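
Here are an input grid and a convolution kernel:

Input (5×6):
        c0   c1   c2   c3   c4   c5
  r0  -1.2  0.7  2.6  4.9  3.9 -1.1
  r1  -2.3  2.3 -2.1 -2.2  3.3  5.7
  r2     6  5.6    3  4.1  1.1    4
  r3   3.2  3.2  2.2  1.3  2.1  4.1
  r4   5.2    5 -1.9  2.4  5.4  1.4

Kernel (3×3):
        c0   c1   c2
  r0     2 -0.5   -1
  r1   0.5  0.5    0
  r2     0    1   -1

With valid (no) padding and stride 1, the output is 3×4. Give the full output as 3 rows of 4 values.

Output[0,0]: The receptive field on the input at this output position is [-1.2 0.7 2.6 / -2.3 2.3 -2.1 / 6 5.6 3]. Elementwise product with the kernel and sum: -1.2·2 + 0.7·-0.5 + 2.6·-1 + -2.3·0.5 + 2.3·0.5 + 5.6·1 + 3·-1.
Output[0,1]: The receptive field on the input at this output position is [0.7 2.6 4.9 / 2.3 -2.1 -2.2 / 5.6 3 4.1]. Elementwise product with the kernel and sum: 0.7·2 + 2.6·-0.5 + 4.9·-1 + 2.3·0.5 + -2.1·0.5 + 3·1 + 4.1·-1.

-2.75 -5.8 -0.3 6.6
3.15 13.05 -3.65 -11.15
16.3 4 1.6 9.35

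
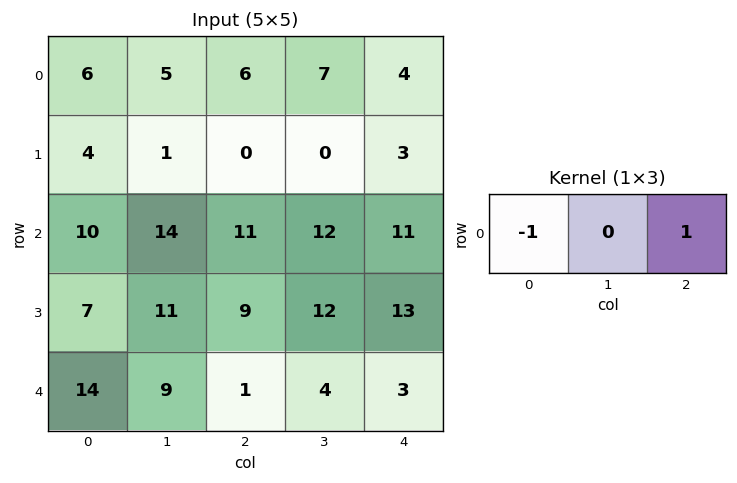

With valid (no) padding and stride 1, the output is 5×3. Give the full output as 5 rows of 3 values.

0 2 -2
-4 -1 3
1 -2 0
2 1 4
-13 -5 2

Output[0,0]: The receptive field on the input at this output position is [6 5 6]. Elementwise product with the kernel and sum: 6·-1 + 6·1.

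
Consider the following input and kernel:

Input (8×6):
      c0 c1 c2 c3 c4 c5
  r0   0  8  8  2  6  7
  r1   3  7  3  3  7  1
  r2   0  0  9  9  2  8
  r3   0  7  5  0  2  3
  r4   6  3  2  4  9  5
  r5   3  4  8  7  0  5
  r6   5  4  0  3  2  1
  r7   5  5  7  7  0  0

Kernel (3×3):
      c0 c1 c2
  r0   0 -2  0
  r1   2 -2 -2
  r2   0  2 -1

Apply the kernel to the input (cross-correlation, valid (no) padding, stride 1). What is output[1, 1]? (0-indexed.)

-32

The receptive field on the input at this output position is [7 3 3 / 0 9 9 / 7 5 0]. Elementwise product with the kernel and sum: 3·-2 + 0·2 + 9·-2 + 9·-2 + 5·2 + 0·-1.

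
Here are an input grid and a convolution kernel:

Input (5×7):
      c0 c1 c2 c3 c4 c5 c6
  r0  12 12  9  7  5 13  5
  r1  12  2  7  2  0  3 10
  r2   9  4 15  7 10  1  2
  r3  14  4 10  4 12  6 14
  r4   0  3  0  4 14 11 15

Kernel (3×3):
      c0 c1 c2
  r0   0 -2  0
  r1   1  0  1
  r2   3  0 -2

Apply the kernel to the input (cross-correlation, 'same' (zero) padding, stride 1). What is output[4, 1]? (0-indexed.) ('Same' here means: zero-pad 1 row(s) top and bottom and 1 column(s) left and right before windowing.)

-8

The receptive field on the zero-padded input at this output position is [14 4 10 / 0 3 0 / 0 0 0]. Elementwise product with the kernel and sum: 4·-2 + 0·1 + 0·1 + 0·3 + 0·-2.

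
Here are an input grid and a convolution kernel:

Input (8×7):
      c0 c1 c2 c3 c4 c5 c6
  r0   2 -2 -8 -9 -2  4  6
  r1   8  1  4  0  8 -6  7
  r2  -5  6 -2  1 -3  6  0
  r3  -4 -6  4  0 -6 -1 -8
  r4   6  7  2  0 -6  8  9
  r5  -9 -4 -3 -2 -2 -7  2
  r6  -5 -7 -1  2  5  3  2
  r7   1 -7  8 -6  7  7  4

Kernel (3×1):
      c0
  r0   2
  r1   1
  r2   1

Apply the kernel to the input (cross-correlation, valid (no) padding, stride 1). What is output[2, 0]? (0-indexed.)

-8

The receptive field on the input at this output position is [-5 / -4 / 6]. Elementwise product with the kernel and sum: -5·2 + -4·1 + 6·1.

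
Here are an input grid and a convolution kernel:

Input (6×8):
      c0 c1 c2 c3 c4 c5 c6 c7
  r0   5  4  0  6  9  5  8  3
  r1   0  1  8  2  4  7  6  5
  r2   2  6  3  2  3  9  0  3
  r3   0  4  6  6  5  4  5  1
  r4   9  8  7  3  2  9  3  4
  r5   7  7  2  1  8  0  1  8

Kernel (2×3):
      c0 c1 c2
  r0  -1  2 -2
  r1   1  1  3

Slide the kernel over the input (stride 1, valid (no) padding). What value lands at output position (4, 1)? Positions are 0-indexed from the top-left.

The receptive field on the input at this output position is [8 7 3 / 7 2 1]. Elementwise product with the kernel and sum: 8·-1 + 7·2 + 3·-2 + 7·1 + 2·1 + 1·3.

12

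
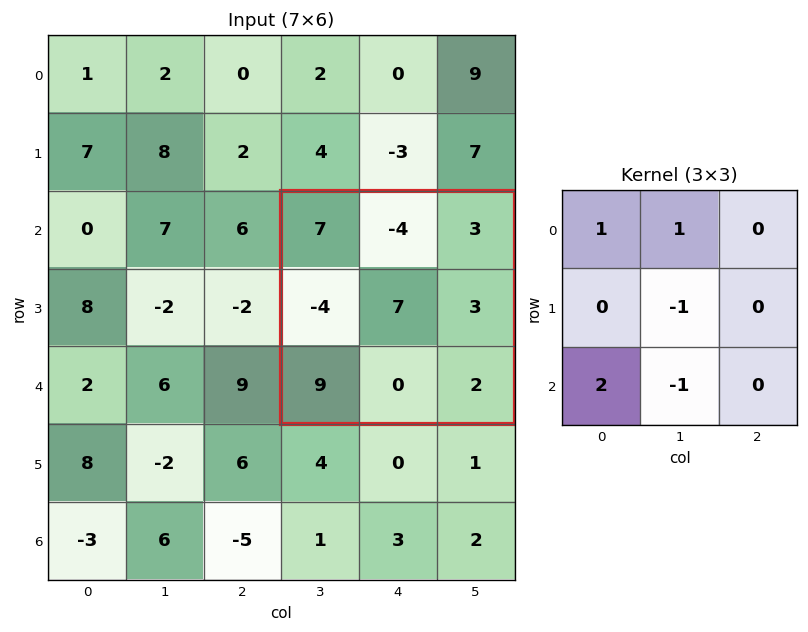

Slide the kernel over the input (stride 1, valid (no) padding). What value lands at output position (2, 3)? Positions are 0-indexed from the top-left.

The receptive field on the input at this output position is [7 -4 3 / -4 7 3 / 9 0 2]. Elementwise product with the kernel and sum: 7·1 + -4·1 + 7·-1 + 9·2 + 0·-1.

14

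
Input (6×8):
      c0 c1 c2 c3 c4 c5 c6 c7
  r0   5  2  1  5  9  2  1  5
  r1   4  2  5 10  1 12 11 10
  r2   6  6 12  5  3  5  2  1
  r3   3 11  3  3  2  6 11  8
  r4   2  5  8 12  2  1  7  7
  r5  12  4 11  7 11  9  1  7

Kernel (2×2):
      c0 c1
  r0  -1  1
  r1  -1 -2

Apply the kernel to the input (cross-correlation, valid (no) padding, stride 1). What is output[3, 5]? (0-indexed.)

The receptive field on the input at this output position is [6 11 / 1 7]. Elementwise product with the kernel and sum: 6·-1 + 11·1 + 1·-1 + 7·-2.

-10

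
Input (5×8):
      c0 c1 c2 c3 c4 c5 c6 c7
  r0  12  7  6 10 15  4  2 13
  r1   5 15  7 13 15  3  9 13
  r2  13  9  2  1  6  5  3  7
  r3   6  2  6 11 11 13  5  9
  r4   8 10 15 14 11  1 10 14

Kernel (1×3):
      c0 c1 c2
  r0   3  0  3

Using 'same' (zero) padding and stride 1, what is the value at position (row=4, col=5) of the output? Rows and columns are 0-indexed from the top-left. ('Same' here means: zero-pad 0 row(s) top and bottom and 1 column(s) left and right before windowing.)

63

The receptive field on the zero-padded input at this output position is [11 1 10]. Elementwise product with the kernel and sum: 11·3 + 10·3.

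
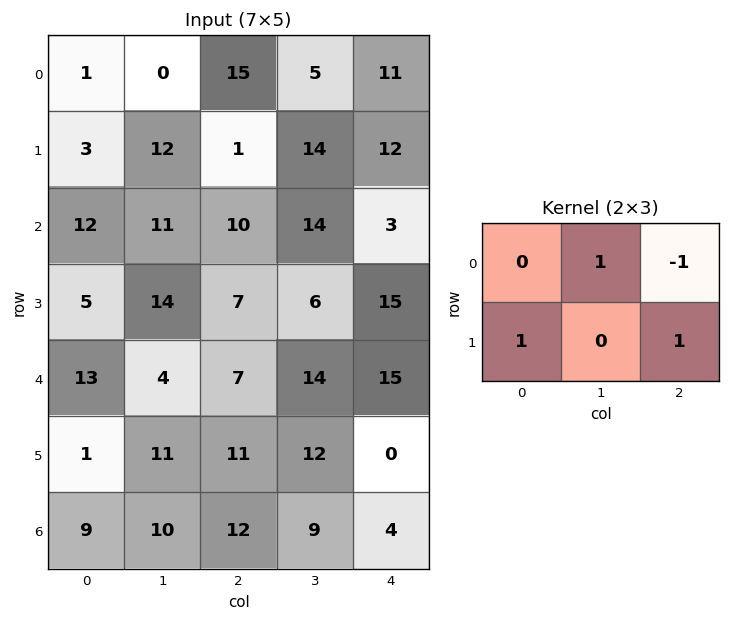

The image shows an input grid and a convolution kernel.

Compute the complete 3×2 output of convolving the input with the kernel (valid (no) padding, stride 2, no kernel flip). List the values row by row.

-11 7
13 33
9 10

Output[0,0]: The receptive field on the input at this output position is [1 0 15 / 3 12 1]. Elementwise product with the kernel and sum: 0·1 + 15·-1 + 3·1 + 1·1.
Output[0,1]: The receptive field on the input at this output position is [15 5 11 / 1 14 12]. Elementwise product with the kernel and sum: 5·1 + 11·-1 + 1·1 + 12·1.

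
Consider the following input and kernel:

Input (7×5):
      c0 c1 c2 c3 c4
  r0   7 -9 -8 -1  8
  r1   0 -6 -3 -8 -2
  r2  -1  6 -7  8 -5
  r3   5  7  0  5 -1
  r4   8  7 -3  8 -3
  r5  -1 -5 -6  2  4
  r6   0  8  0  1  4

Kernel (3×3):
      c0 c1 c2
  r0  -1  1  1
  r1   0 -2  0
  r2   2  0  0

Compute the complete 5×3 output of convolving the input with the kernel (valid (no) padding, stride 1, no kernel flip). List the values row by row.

Output[0,0]: The receptive field on the input at this output position is [7 -9 -8 / 0 -6 -3 / -1 6 -7]. Elementwise product with the kernel and sum: 7·-1 + -9·1 + -8·1 + -6·-2 + -1·2.
Output[0,1]: The receptive field on the input at this output position is [-9 -8 -1 / -6 -3 -8 / 6 -7 8]. Elementwise product with the kernel and sum: -9·-1 + -8·1 + -1·1 + -3·-2 + 6·2.

-14 18 17
-11 23 -23
2 9 -6
-14 -6 -24
6 26 4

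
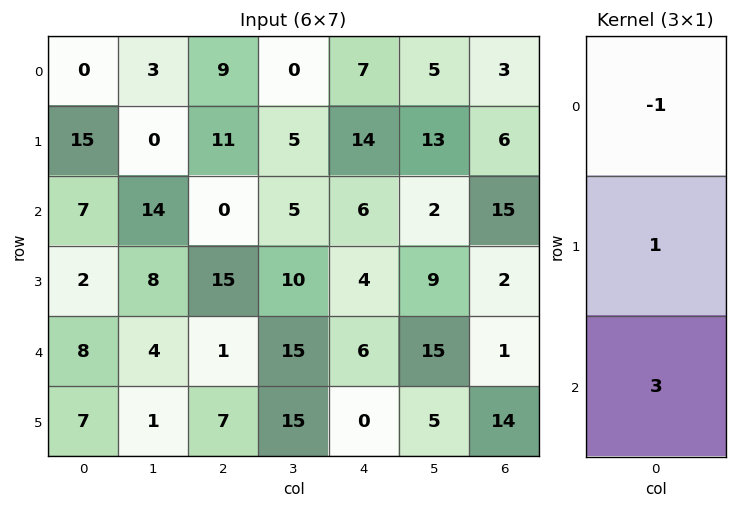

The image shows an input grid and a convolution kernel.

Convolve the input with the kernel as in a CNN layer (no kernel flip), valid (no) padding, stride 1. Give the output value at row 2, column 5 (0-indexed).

The receptive field on the input at this output position is [2 / 9 / 15]. Elementwise product with the kernel and sum: 2·-1 + 9·1 + 15·3.

52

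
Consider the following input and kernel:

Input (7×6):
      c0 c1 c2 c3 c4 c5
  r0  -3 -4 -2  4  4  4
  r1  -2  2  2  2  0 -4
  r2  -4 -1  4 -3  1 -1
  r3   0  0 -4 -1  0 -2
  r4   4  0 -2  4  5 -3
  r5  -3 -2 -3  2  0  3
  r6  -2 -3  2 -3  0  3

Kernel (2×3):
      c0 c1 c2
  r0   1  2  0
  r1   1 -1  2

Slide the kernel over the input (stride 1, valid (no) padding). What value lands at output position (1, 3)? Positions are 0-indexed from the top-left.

The receptive field on the input at this output position is [2 0 -4 / -3 1 -1]. Elementwise product with the kernel and sum: 2·1 + 0·2 + -3·1 + 1·-1 + -1·2.

-4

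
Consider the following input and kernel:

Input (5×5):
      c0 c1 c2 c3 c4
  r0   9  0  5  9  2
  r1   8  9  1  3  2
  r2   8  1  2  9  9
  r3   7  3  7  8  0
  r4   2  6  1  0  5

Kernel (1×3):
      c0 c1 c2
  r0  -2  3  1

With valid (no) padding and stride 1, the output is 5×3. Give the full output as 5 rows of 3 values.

Output[0,0]: The receptive field on the input at this output position is [9 0 5]. Elementwise product with the kernel and sum: 9·-2 + 0·3 + 5·1.
Output[0,1]: The receptive field on the input at this output position is [0 5 9]. Elementwise product with the kernel and sum: 0·-2 + 5·3 + 9·1.

-13 24 19
12 -12 9
-11 13 32
2 23 10
15 -9 3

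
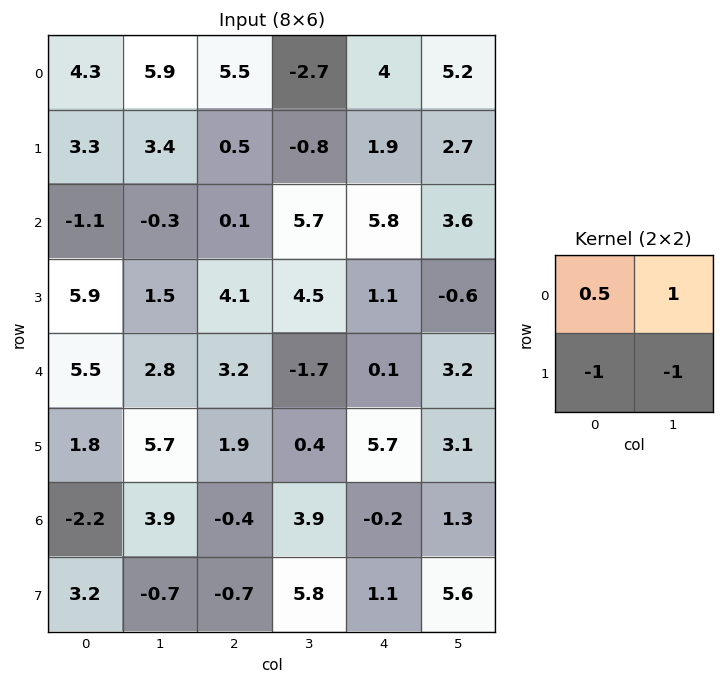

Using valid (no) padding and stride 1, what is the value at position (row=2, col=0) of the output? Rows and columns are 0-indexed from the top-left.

-8.25

The receptive field on the input at this output position is [-1.1 -0.3 / 5.9 1.5]. Elementwise product with the kernel and sum: -1.1·0.5 + -0.3·1 + 5.9·-1 + 1.5·-1.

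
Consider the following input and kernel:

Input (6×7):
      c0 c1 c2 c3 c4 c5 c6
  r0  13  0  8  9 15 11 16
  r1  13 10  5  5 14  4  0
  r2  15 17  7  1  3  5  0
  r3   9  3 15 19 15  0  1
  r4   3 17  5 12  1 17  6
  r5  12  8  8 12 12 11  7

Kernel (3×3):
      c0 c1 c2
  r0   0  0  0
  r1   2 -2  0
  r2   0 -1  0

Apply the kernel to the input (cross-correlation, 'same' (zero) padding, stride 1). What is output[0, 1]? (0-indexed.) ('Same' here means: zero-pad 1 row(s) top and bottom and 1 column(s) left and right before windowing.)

The receptive field on the zero-padded input at this output position is [0 0 0 / 13 0 8 / 13 10 5]. Elementwise product with the kernel and sum: 13·2 + 0·-2 + 10·-1.

16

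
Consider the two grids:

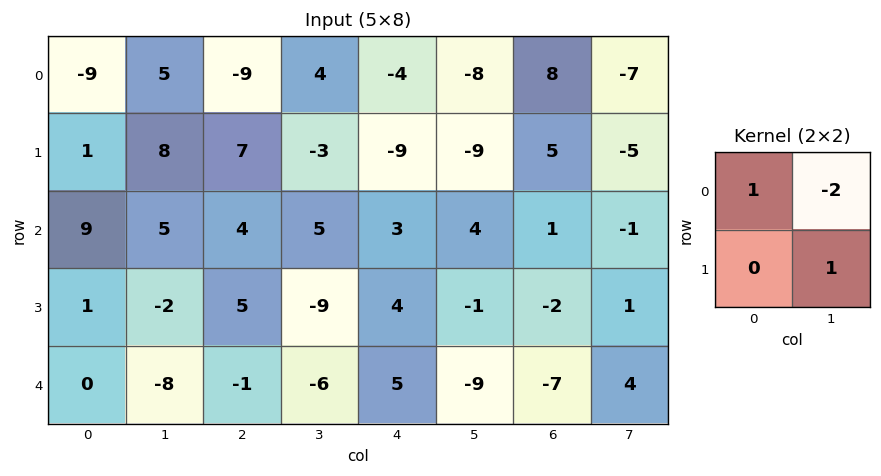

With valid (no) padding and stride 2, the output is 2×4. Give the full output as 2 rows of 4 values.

Output[0,0]: The receptive field on the input at this output position is [-9 5 / 1 8]. Elementwise product with the kernel and sum: -9·1 + 5·-2 + 8·1.

-11 -20 3 17
-3 -15 -6 4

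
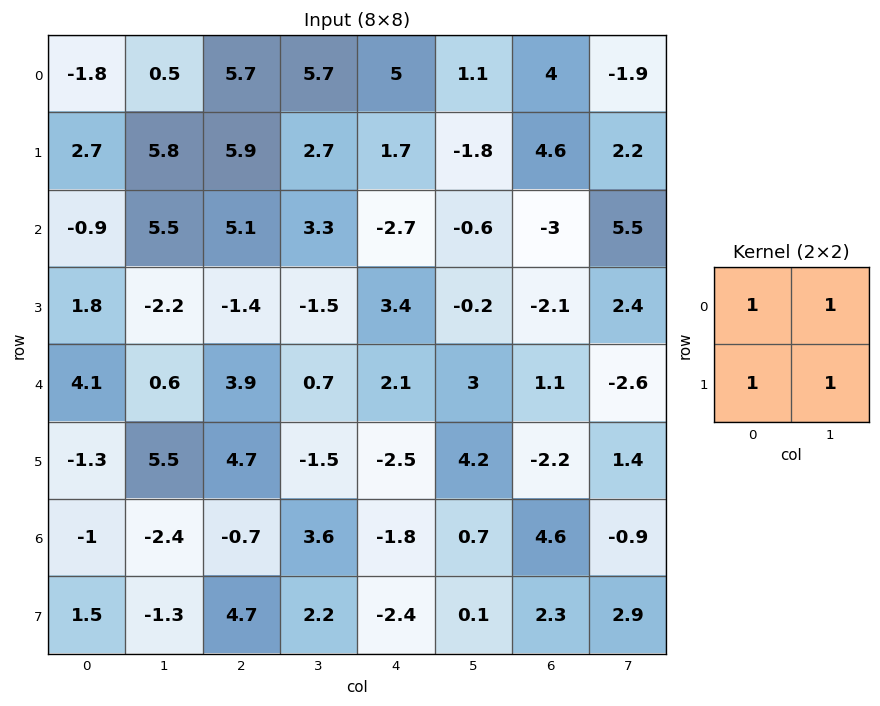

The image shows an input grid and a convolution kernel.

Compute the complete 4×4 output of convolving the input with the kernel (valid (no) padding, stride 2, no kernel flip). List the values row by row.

Output[0,0]: The receptive field on the input at this output position is [-1.8 0.5 / 2.7 5.8]. Elementwise product with the kernel and sum: -1.8·1 + 0.5·1 + 2.7·1 + 5.8·1.

7.2 20 6 8.9
4.2 5.5 -0.1 2.8
8.9 7.8 6.8 -2.3
-3.2 9.8 -3.4 8.9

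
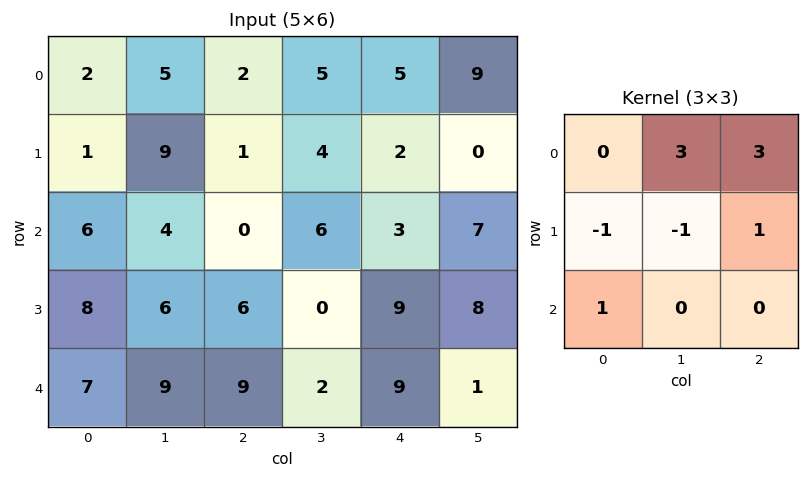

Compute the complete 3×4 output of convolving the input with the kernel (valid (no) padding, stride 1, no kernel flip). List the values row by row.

Output[0,0]: The receptive field on the input at this output position is [2 5 2 / 1 9 1 / 6 4 0]. Elementwise product with the kernel and sum: 5·3 + 2·3 + 1·-1 + 9·-1 + 1·1 + 6·1.

18 19 27 42
28 23 21 4
11 15 39 31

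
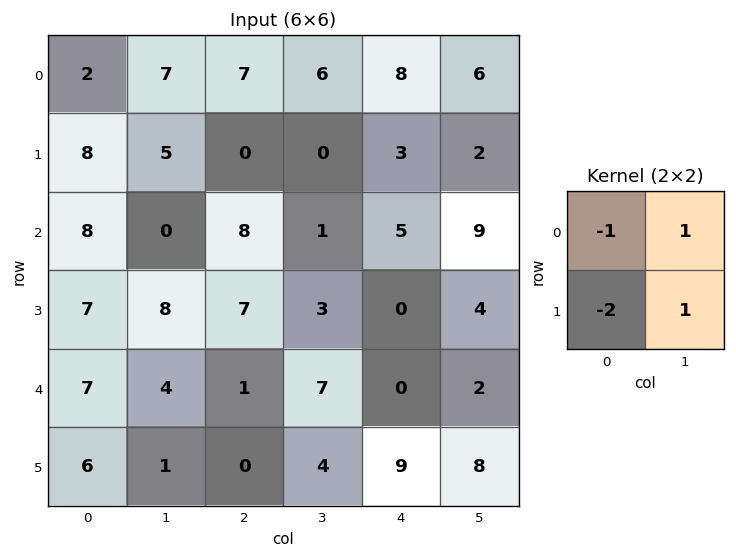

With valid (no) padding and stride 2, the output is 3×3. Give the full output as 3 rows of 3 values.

Output[0,0]: The receptive field on the input at this output position is [2 7 / 8 5]. Elementwise product with the kernel and sum: 2·-1 + 7·1 + 8·-2 + 5·1.
Output[0,1]: The receptive field on the input at this output position is [7 6 / 0 0]. Elementwise product with the kernel and sum: 7·-1 + 6·1 + 0·-2 + 0·1.

-6 -1 -6
-14 -18 8
-14 10 -8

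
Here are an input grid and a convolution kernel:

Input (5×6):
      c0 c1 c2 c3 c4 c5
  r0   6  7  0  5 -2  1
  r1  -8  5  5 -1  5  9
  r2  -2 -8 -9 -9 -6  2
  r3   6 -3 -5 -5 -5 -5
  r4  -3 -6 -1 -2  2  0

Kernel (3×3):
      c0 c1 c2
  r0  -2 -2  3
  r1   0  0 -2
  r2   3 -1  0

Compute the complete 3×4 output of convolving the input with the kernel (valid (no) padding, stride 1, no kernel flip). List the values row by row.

Output[0,0]: The receptive field on the input at this output position is [6 7 0 / -8 5 5 / -2 -8 -9]. Elementwise product with the kernel and sum: 6·-2 + 7·-2 + 0·3 + 5·-2 + -2·3 + -8·-1.
Output[0,1]: The receptive field on the input at this output position is [7 0 5 / 5 5 -1 / -8 -9 -9]. Elementwise product with the kernel and sum: 7·-2 + 0·-2 + 5·3 + -1·-2 + -8·3 + -9·-1.

-34 -12 -44 -42
60 -9 9 5
0 0 27 38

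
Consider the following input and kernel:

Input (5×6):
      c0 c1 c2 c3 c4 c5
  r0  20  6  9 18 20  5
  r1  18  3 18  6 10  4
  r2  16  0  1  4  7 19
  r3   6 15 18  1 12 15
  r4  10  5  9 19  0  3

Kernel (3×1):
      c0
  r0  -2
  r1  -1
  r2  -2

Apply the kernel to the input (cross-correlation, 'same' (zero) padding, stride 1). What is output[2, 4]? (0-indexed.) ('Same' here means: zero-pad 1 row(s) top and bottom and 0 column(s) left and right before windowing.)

The receptive field on the zero-padded input at this output position is [10 / 7 / 12]. Elementwise product with the kernel and sum: 10·-2 + 7·-1 + 12·-2.

-51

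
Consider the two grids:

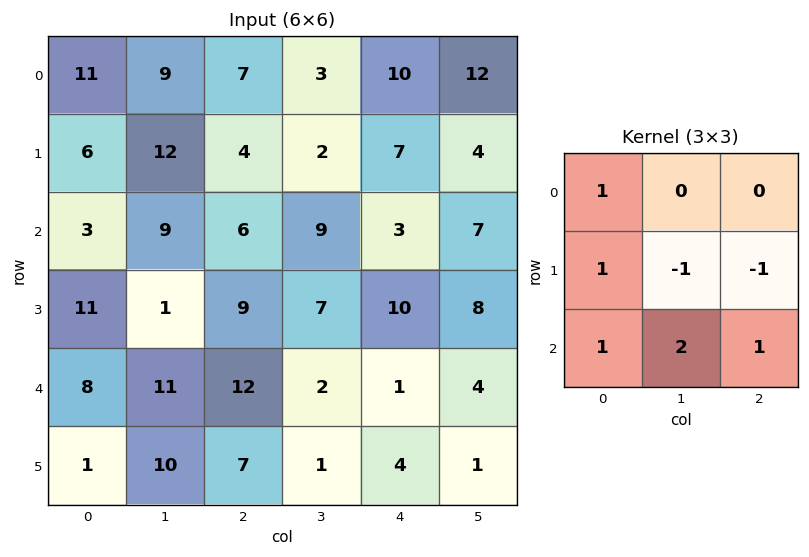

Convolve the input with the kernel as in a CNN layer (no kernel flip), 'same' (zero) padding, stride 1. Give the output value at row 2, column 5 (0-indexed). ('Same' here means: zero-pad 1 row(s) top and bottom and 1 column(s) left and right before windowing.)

The receptive field on the zero-padded input at this output position is [7 4 0 / 3 7 0 / 10 8 0]. Elementwise product with the kernel and sum: 7·1 + 3·1 + 7·-1 + 0·-1 + 10·1 + 8·2 + 0·1.

29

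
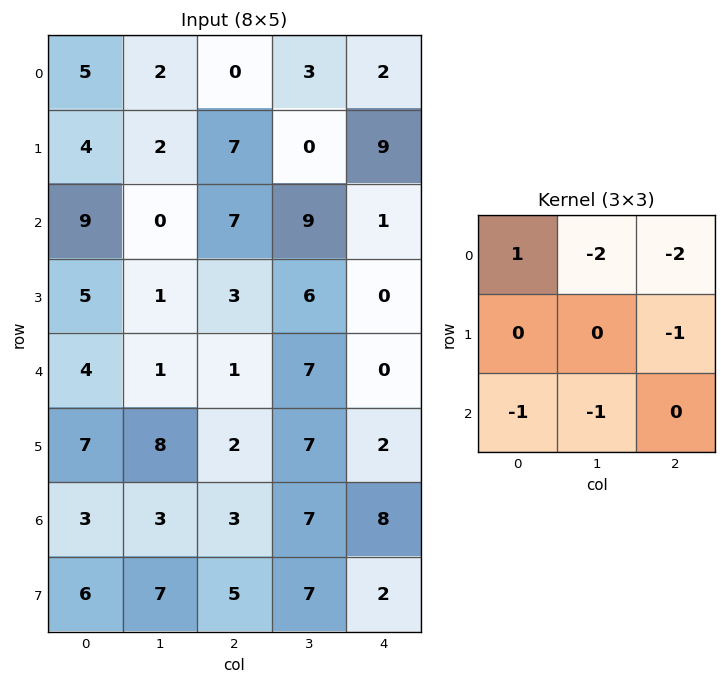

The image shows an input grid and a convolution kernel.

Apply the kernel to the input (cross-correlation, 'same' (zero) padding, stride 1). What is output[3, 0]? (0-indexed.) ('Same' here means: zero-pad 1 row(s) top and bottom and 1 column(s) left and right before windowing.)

The receptive field on the zero-padded input at this output position is [0 9 0 / 0 5 1 / 0 4 1]. Elementwise product with the kernel and sum: 0·1 + 9·-2 + 0·-2 + 1·-1 + 0·-1 + 4·-1.

-23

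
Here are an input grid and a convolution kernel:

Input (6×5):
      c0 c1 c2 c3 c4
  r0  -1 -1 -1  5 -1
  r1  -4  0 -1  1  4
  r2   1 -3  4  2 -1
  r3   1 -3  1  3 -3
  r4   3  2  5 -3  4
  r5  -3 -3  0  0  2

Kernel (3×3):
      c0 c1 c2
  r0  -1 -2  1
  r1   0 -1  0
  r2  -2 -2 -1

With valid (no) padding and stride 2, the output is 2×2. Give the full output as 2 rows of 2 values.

2 -22
-3 -20

Output[0,0]: The receptive field on the input at this output position is [-1 -1 -1 / -4 0 -1 / 1 -3 4]. Elementwise product with the kernel and sum: -1·-1 + -1·-2 + -1·1 + 0·-1 + 1·-2 + -3·-2 + 4·-1.
Output[0,1]: The receptive field on the input at this output position is [-1 5 -1 / -1 1 4 / 4 2 -1]. Elementwise product with the kernel and sum: -1·-1 + 5·-2 + -1·1 + 1·-1 + 4·-2 + 2·-2 + -1·-1.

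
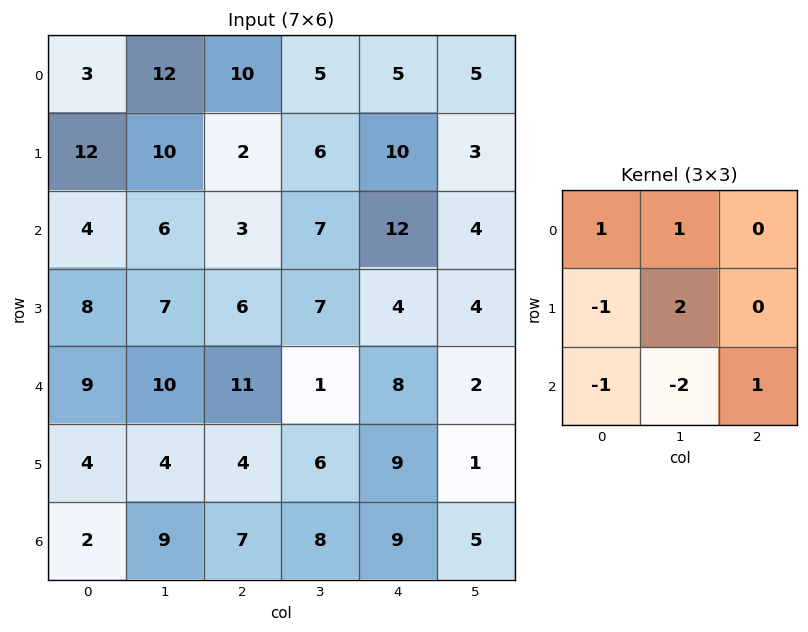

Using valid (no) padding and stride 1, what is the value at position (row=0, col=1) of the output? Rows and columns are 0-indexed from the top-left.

11

The receptive field on the input at this output position is [12 10 5 / 10 2 6 / 6 3 7]. Elementwise product with the kernel and sum: 12·1 + 10·1 + 10·-1 + 2·2 + 6·-1 + 3·-2 + 7·1.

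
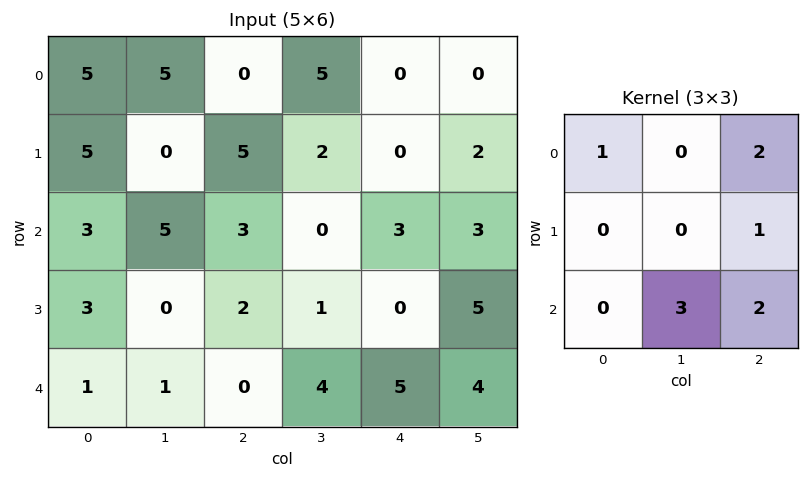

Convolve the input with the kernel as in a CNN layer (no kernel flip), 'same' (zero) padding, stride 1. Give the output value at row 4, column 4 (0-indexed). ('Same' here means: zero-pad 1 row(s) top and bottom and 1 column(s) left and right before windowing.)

15

The receptive field on the zero-padded input at this output position is [1 0 5 / 4 5 4 / 0 0 0]. Elementwise product with the kernel and sum: 1·1 + 5·2 + 4·1 + 0·3 + 0·2.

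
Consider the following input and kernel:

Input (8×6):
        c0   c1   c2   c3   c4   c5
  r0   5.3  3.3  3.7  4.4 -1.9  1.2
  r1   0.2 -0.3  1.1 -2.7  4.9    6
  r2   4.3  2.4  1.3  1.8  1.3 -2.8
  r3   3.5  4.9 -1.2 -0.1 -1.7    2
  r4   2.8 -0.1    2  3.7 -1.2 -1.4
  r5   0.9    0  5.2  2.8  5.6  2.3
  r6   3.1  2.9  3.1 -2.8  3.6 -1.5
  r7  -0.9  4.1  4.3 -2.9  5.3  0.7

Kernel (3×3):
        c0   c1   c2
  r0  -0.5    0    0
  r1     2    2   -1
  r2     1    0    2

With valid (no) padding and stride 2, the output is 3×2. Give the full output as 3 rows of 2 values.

2.95 -6.05
22.65 -1.95
4.5 19.7

Output[0,0]: The receptive field on the input at this output position is [5.3 3.3 3.7 / 0.2 -0.3 1.1 / 4.3 2.4 1.3]. Elementwise product with the kernel and sum: 5.3·-0.5 + 0.2·2 + -0.3·2 + 1.1·-1 + 4.3·1 + 1.3·2.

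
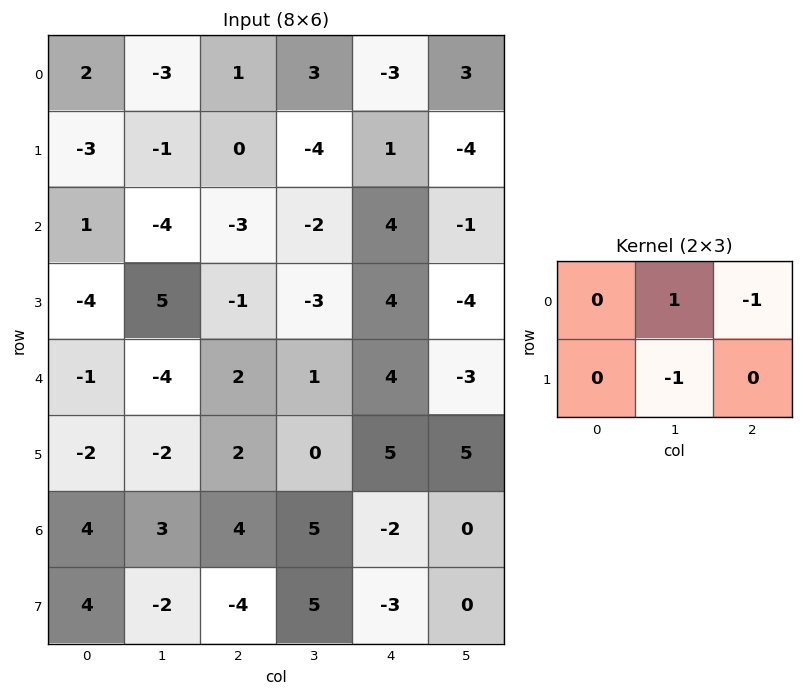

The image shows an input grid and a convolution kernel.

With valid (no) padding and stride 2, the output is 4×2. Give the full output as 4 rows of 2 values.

-3 10
-6 -3
-4 -3
1 2

Output[0,0]: The receptive field on the input at this output position is [2 -3 1 / -3 -1 0]. Elementwise product with the kernel and sum: -3·1 + 1·-1 + -1·-1.
Output[0,1]: The receptive field on the input at this output position is [1 3 -3 / 0 -4 1]. Elementwise product with the kernel and sum: 3·1 + -3·-1 + -4·-1.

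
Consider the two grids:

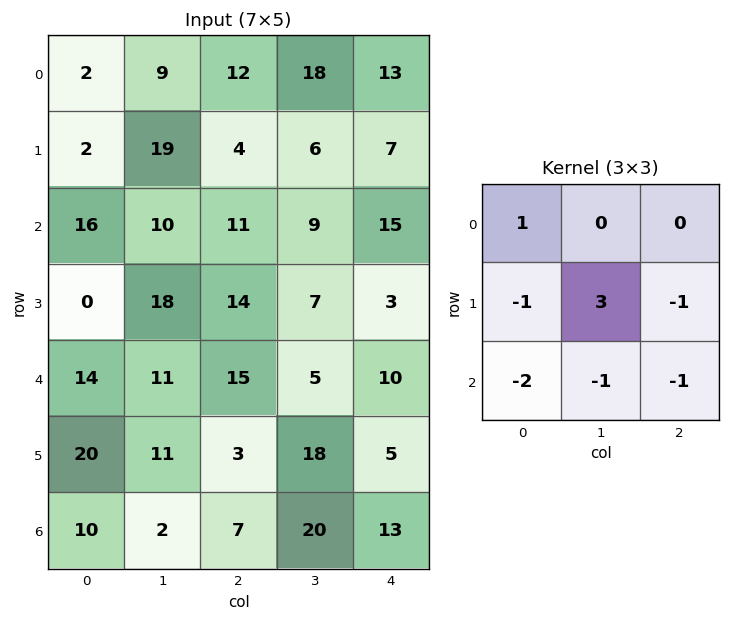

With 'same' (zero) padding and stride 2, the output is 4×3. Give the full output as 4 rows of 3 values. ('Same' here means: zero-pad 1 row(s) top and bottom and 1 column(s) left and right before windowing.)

-24 -39 2
20 -24 25
0 4 -9
28 10 37

Output[0,0]: The receptive field on the zero-padded input at this output position is [0 0 0 / 0 2 9 / 0 2 19]. Elementwise product with the kernel and sum: 0·1 + 0·-1 + 2·3 + 9·-1 + 0·-2 + 2·-1 + 19·-1.
Output[0,1]: The receptive field on the zero-padded input at this output position is [0 0 0 / 9 12 18 / 19 4 6]. Elementwise product with the kernel and sum: 0·1 + 9·-1 + 12·3 + 18·-1 + 19·-2 + 4·-1 + 6·-1.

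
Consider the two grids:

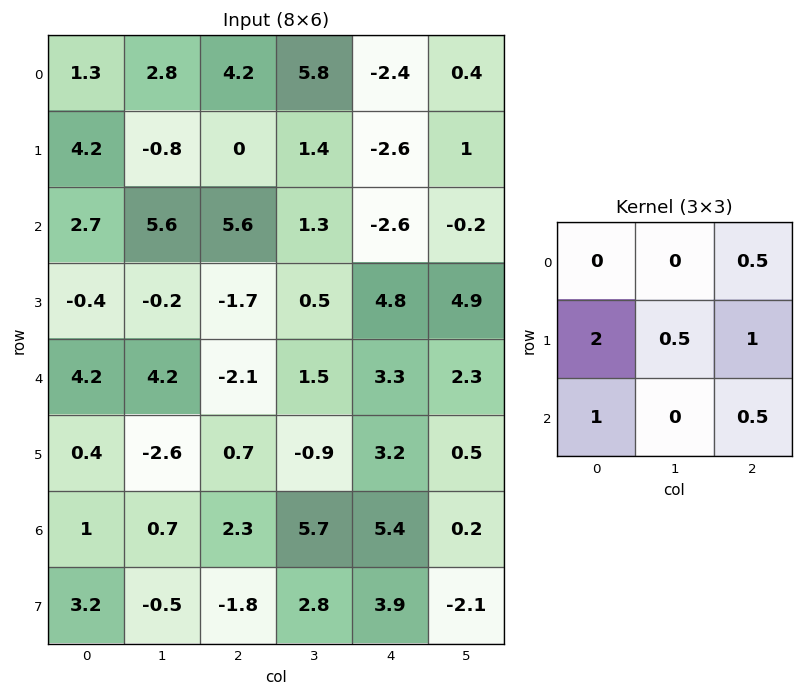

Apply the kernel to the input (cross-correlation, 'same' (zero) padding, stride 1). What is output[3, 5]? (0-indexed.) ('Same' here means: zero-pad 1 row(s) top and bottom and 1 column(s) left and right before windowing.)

15.35

The receptive field on the zero-padded input at this output position is [-2.6 -0.2 0 / 4.8 4.9 0 / 3.3 2.3 0]. Elementwise product with the kernel and sum: 0·0.5 + 4.8·2 + 4.9·0.5 + 0·1 + 3.3·1 + 0·0.5.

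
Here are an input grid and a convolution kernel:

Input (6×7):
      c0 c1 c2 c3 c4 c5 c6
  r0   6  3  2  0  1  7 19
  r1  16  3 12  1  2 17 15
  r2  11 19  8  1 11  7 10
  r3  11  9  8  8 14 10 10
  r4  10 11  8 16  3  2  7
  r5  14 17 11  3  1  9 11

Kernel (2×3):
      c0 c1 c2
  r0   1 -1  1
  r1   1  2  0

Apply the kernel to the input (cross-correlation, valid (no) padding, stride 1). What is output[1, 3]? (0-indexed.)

39

The receptive field on the input at this output position is [1 2 17 / 1 11 7]. Elementwise product with the kernel and sum: 1·1 + 2·-1 + 17·1 + 1·1 + 11·2.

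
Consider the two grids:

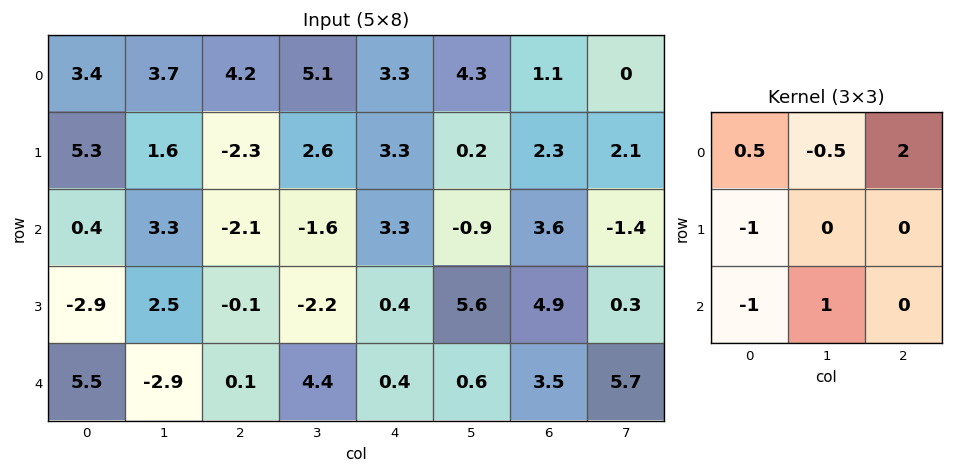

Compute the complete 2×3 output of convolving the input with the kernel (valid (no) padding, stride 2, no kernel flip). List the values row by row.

5.85 8.95 -5.8
-11.15 10.75 9.1

Output[0,0]: The receptive field on the input at this output position is [3.4 3.7 4.2 / 5.3 1.6 -2.3 / 0.4 3.3 -2.1]. Elementwise product with the kernel and sum: 3.4·0.5 + 3.7·-0.5 + 4.2·2 + 5.3·-1 + 0.4·-1 + 3.3·1.
Output[0,1]: The receptive field on the input at this output position is [4.2 5.1 3.3 / -2.3 2.6 3.3 / -2.1 -1.6 3.3]. Elementwise product with the kernel and sum: 4.2·0.5 + 5.1·-0.5 + 3.3·2 + -2.3·-1 + -2.1·-1 + -1.6·1.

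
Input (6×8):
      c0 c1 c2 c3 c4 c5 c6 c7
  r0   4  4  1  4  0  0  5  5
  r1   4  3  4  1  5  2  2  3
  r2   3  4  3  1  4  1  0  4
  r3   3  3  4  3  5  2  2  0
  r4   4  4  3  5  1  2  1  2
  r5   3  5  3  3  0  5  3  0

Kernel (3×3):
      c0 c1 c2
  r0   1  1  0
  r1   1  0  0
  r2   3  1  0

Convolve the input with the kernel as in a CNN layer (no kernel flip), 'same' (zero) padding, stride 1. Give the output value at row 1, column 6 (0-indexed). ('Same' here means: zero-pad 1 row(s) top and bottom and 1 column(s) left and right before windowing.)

The receptive field on the zero-padded input at this output position is [0 5 5 / 2 2 3 / 1 0 4]. Elementwise product with the kernel and sum: 0·1 + 5·1 + 2·1 + 1·3 + 0·1.

10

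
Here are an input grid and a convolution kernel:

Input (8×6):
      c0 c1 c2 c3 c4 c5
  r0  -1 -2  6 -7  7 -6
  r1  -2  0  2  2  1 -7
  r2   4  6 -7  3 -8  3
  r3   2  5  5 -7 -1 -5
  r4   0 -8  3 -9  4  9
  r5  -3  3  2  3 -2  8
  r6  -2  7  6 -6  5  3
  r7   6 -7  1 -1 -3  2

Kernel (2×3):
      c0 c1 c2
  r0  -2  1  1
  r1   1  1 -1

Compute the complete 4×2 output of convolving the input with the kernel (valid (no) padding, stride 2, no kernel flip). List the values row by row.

Output[0,0]: The receptive field on the input at this output position is [-1 -2 6 / -2 0 2]. Elementwise product with the kernel and sum: -1·-2 + -2·1 + 6·1 + -2·1 + 0·1 + 2·-1.

2 -9
-7 8
-7 -4
15 -10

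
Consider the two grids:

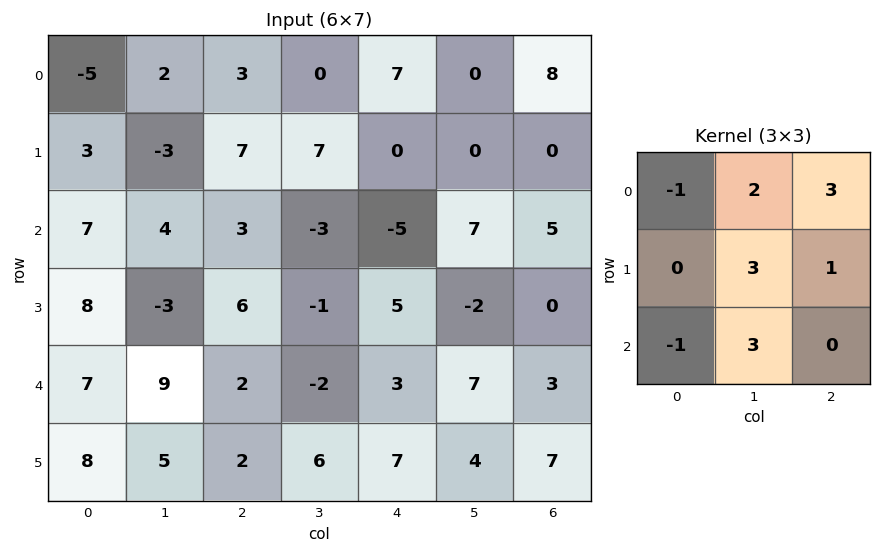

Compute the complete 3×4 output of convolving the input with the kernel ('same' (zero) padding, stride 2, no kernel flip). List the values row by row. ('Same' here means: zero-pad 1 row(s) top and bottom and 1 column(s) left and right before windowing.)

Output[0,0]: The receptive field on the zero-padded input at this output position is [0 0 0 / 0 -5 2 / 0 3 -3]. Elementwise product with the kernel and sum: 0·-1 + 0·2 + 0·3 + -5·3 + 2·1 + 0·-1 + 3·3.
Output[0,1]: The receptive field on the zero-padded input at this output position is [0 0 0 / 2 3 0 / -3 7 7]. Elementwise product with the kernel and sum: 0·-1 + 0·2 + 0·3 + 3·3 + 0·1 + -3·-1 + 7·3.

-4 33 14 24
46 65 1 17
61 17 36 28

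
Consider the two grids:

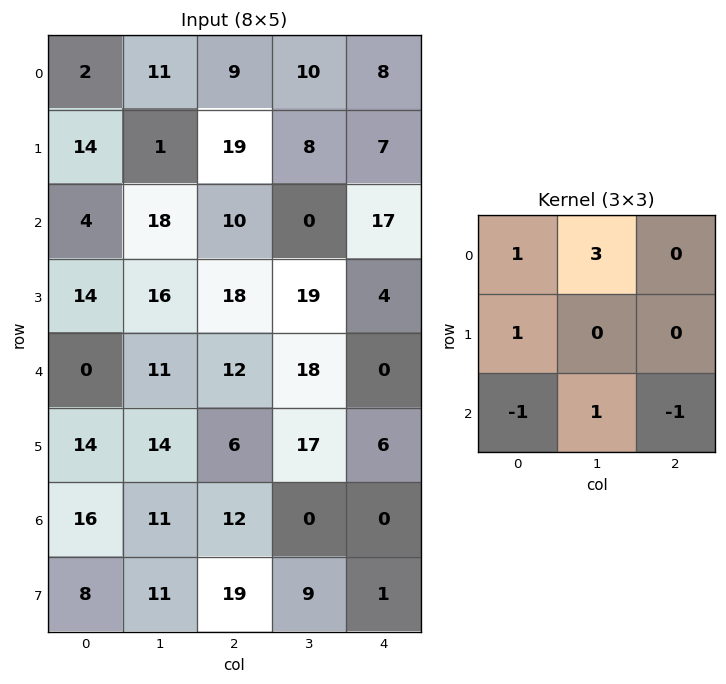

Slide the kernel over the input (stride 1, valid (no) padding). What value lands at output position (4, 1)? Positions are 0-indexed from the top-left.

62

The receptive field on the input at this output position is [11 12 18 / 14 6 17 / 11 12 0]. Elementwise product with the kernel and sum: 11·1 + 12·3 + 14·1 + 11·-1 + 12·1 + 0·-1.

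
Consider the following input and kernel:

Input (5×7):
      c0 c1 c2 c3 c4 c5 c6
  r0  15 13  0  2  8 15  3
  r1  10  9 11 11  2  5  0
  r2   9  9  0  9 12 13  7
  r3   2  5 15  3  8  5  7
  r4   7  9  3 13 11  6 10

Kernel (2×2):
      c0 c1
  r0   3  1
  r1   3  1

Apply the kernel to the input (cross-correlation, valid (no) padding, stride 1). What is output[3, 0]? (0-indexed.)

41

The receptive field on the input at this output position is [2 5 / 7 9]. Elementwise product with the kernel and sum: 2·3 + 5·1 + 7·3 + 9·1.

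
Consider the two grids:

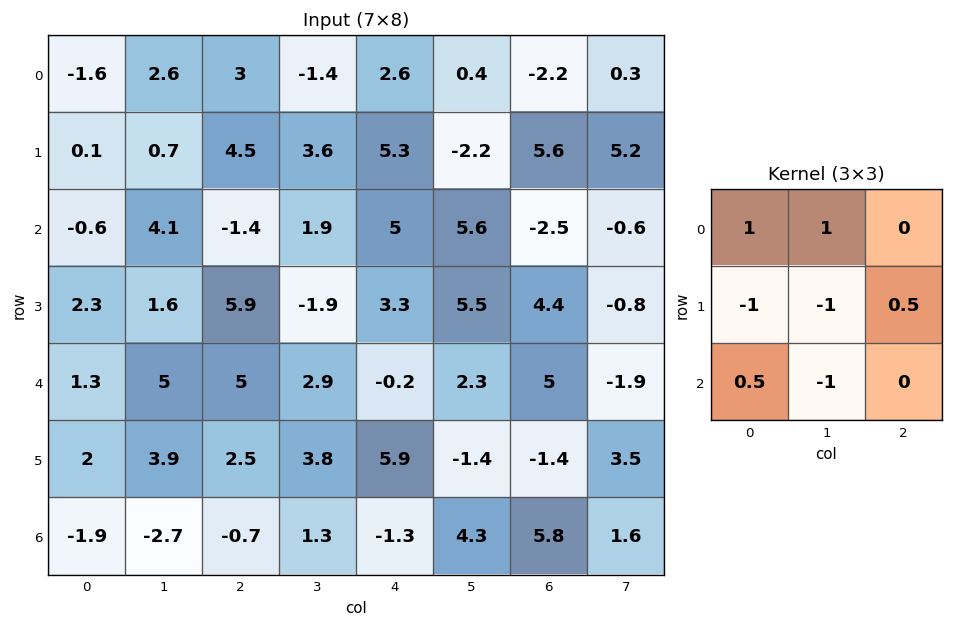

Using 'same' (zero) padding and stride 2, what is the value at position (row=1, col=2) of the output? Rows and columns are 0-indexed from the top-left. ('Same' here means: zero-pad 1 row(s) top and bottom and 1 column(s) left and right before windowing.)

0.55

The receptive field on the zero-padded input at this output position is [3.6 5.3 -2.2 / 1.9 5 5.6 / -1.9 3.3 5.5]. Elementwise product with the kernel and sum: 3.6·1 + 5.3·1 + 1.9·-1 + 5·-1 + 5.6·0.5 + -1.9·0.5 + 3.3·-1.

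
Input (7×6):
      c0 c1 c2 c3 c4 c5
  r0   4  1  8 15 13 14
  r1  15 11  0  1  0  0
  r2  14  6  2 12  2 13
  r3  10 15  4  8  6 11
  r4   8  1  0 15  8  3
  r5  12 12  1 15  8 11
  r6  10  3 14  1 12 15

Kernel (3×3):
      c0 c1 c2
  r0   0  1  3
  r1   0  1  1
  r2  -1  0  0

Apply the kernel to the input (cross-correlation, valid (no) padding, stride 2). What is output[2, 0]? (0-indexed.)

4

The receptive field on the input at this output position is [8 1 0 / 12 12 1 / 10 3 14]. Elementwise product with the kernel and sum: 1·1 + 0·3 + 12·1 + 1·1 + 10·-1.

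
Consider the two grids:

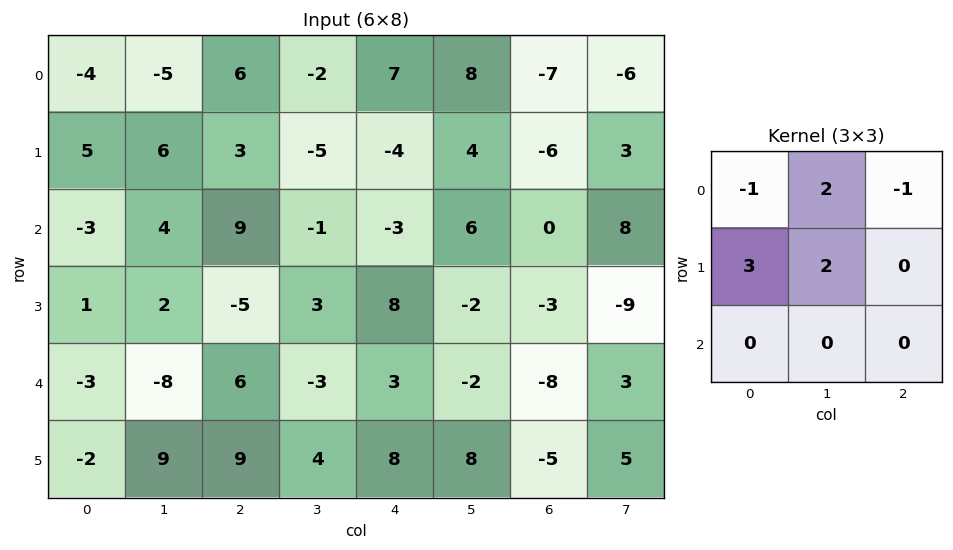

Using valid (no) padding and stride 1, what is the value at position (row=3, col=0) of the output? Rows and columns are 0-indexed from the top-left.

The receptive field on the input at this output position is [1 2 -5 / -3 -8 6 / -2 9 9]. Elementwise product with the kernel and sum: 1·-1 + 2·2 + -5·-1 + -3·3 + -8·2.

-17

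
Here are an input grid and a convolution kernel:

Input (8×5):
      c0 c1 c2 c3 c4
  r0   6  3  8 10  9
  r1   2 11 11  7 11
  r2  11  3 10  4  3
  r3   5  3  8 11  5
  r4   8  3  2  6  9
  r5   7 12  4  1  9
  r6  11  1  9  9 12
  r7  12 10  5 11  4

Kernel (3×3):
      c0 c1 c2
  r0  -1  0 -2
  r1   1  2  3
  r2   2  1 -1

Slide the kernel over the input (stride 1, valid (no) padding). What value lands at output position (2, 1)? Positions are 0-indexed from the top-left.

43

The receptive field on the input at this output position is [3 10 4 / 3 8 11 / 3 2 6]. Elementwise product with the kernel and sum: 3·-1 + 4·-2 + 3·1 + 8·2 + 11·3 + 3·2 + 2·1 + 6·-1.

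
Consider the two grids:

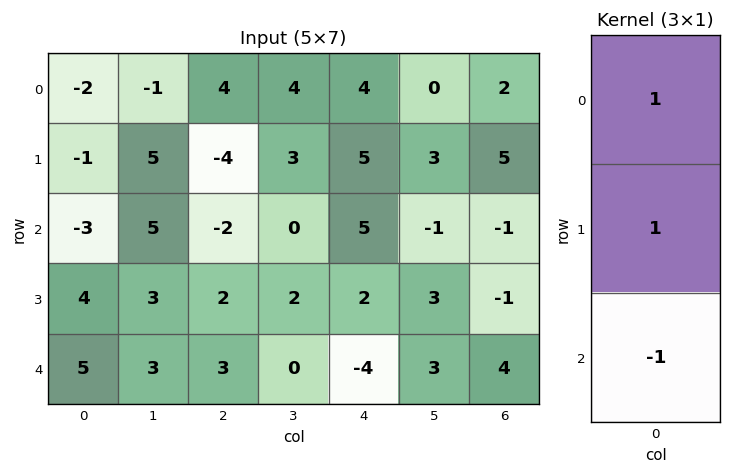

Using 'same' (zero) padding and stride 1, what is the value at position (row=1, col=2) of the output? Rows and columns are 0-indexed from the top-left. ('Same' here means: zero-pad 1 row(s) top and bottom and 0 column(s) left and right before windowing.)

The receptive field on the zero-padded input at this output position is [4 / -4 / -2]. Elementwise product with the kernel and sum: 4·1 + -4·1 + -2·-1.

2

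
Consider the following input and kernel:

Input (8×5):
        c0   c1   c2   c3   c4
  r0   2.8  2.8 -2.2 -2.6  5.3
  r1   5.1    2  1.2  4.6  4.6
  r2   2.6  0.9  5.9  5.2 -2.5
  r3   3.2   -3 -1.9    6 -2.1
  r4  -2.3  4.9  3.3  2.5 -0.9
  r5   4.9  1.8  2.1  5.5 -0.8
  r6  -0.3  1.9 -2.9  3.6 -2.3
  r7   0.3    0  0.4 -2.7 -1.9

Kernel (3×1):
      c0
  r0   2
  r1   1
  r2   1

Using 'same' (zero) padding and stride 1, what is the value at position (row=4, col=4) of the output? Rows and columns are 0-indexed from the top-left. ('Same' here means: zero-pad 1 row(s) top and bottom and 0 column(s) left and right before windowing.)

The receptive field on the zero-padded input at this output position is [-2.1 / -0.9 / -0.8]. Elementwise product with the kernel and sum: -2.1·2 + -0.9·1 + -0.8·1.

-5.9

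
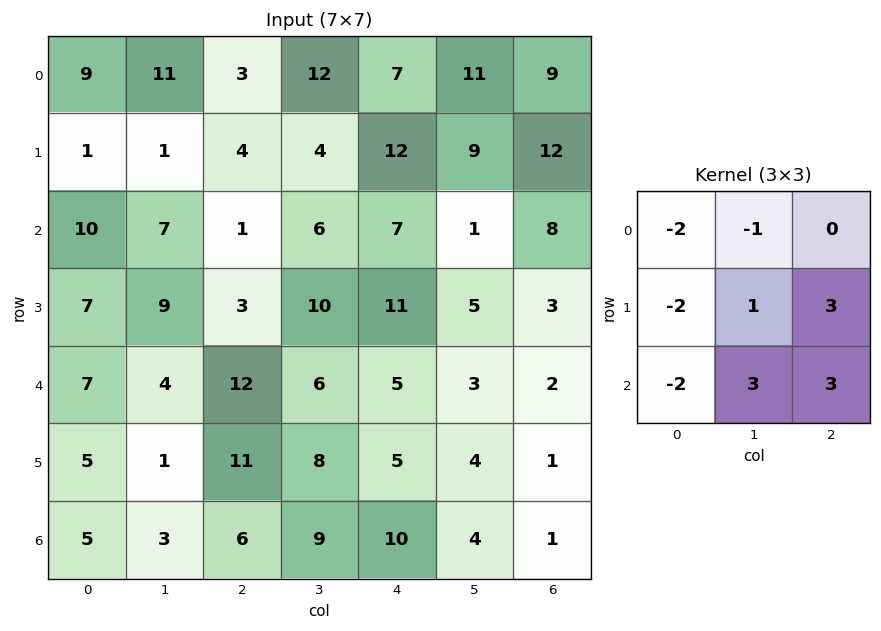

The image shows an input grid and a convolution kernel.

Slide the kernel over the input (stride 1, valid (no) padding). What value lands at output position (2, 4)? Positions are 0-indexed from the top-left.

-18

The receptive field on the input at this output position is [7 1 8 / 11 5 3 / 5 3 2]. Elementwise product with the kernel and sum: 7·-2 + 1·-1 + 11·-2 + 5·1 + 3·3 + 5·-2 + 3·3 + 2·3.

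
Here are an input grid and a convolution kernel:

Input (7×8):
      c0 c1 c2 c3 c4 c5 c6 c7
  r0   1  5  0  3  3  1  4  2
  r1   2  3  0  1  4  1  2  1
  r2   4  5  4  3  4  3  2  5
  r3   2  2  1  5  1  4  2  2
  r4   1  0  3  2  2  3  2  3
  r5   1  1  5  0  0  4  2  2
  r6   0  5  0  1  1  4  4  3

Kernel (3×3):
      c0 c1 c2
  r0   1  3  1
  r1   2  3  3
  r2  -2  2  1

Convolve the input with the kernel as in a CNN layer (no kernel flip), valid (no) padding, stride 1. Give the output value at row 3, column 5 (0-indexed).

The receptive field on the input at this output position is [4 2 2 / 3 2 3 / 4 2 2]. Elementwise product with the kernel and sum: 4·1 + 2·3 + 2·1 + 3·2 + 2·3 + 3·3 + 4·-2 + 2·2 + 2·1.

31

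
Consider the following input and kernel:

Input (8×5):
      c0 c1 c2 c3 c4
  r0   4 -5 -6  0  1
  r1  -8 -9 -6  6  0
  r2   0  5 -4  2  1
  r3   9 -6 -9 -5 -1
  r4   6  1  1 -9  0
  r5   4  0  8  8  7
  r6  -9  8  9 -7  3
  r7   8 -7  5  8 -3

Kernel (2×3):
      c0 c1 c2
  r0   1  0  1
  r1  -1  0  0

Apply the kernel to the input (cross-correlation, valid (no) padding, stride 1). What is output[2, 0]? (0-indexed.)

The receptive field on the input at this output position is [0 5 -4 / 9 -6 -9]. Elementwise product with the kernel and sum: 0·1 + -4·1 + 9·-1.

-13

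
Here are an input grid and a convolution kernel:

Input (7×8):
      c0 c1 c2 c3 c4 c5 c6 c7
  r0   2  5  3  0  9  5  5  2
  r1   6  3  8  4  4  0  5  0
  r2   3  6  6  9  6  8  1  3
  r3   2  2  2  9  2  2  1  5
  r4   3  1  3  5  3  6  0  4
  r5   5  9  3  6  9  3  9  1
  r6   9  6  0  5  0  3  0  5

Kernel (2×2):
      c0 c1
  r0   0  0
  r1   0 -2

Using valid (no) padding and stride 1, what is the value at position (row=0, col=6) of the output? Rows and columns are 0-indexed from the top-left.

The receptive field on the input at this output position is [5 2 / 5 0]. Elementwise product with the kernel and sum: 0·-2.

0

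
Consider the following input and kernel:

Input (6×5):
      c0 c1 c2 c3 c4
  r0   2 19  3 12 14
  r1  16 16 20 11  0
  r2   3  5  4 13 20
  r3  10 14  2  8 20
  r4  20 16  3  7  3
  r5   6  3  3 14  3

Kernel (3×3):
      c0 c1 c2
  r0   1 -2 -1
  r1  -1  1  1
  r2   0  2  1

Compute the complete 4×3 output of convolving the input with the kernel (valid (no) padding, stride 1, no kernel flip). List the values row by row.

Output[0,0]: The receptive field on the input at this output position is [2 19 3 / 16 16 20 / 3 5 4]. Elementwise product with the kernel and sum: 2·1 + 19·-2 + 3·-1 + 16·-1 + 16·1 + 20·1 + 5·2 + 4·1.
Output[0,1]: The receptive field on the input at this output position is [19 3 12 / 16 20 11 / 5 4 13]. Elementwise product with the kernel and sum: 19·1 + 3·-2 + 12·-1 + 16·-1 + 20·1 + 11·1 + 4·2 + 13·1.

-5 37 2
0 -11 63
30 -7 1
-12 16 4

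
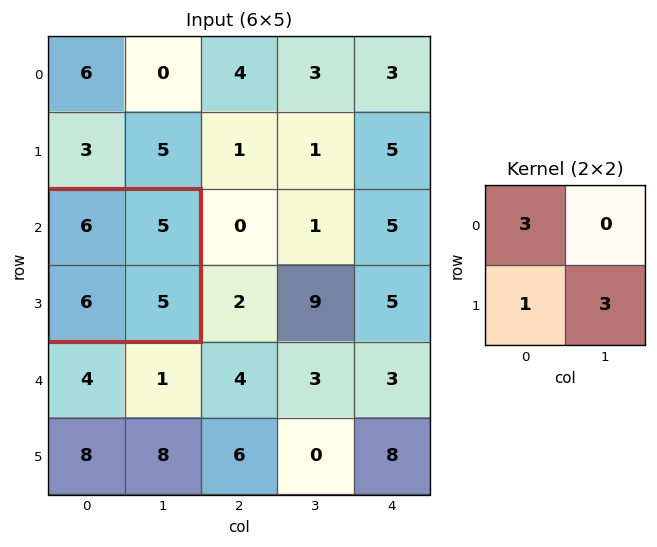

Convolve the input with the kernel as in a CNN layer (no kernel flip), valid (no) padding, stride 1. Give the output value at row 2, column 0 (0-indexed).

39

The receptive field on the input at this output position is [6 5 / 6 5]. Elementwise product with the kernel and sum: 6·3 + 6·1 + 5·3.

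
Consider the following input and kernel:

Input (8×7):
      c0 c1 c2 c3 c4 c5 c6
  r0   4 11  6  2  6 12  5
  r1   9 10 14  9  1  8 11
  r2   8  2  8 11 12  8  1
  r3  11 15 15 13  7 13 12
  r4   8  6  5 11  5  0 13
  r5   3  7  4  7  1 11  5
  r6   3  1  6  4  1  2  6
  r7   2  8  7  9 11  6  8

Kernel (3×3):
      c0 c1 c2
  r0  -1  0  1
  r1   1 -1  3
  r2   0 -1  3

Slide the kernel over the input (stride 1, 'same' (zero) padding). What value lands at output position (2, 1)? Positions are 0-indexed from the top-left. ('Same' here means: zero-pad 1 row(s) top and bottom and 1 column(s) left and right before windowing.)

The receptive field on the zero-padded input at this output position is [9 10 14 / 8 2 8 / 11 15 15]. Elementwise product with the kernel and sum: 9·-1 + 14·1 + 8·1 + 2·-1 + 8·3 + 15·-1 + 15·3.

65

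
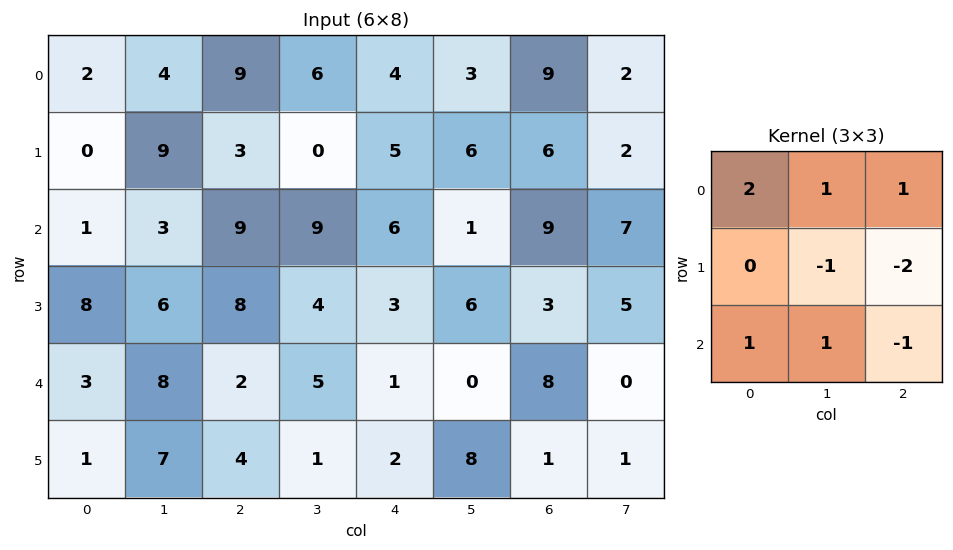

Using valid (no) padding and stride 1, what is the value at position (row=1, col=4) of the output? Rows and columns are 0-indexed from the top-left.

The receptive field on the input at this output position is [5 6 6 / 6 1 9 / 3 6 3]. Elementwise product with the kernel and sum: 5·2 + 6·1 + 6·1 + 1·-1 + 9·-2 + 3·1 + 6·1 + 3·-1.

9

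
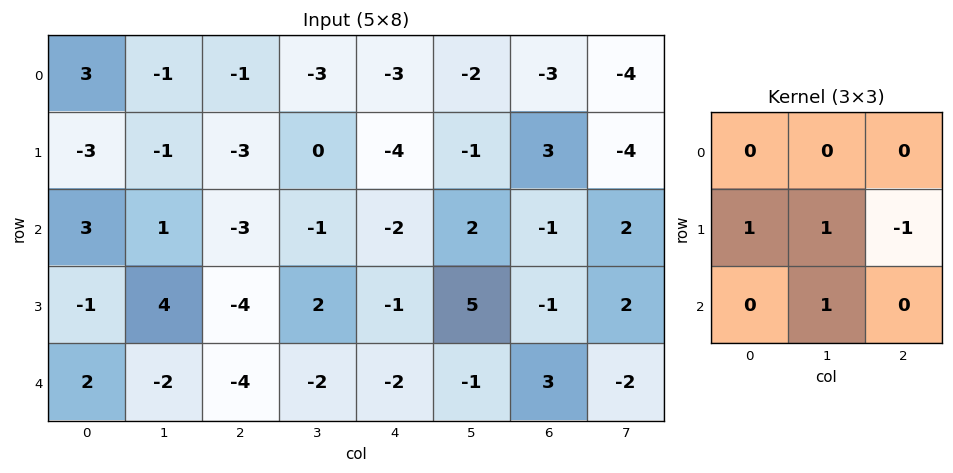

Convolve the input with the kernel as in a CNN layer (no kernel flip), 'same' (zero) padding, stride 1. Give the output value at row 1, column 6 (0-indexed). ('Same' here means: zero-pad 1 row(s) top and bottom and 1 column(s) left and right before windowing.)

5

The receptive field on the zero-padded input at this output position is [-2 -3 -4 / -1 3 -4 / 2 -1 2]. Elementwise product with the kernel and sum: -1·1 + 3·1 + -4·-1 + -1·1.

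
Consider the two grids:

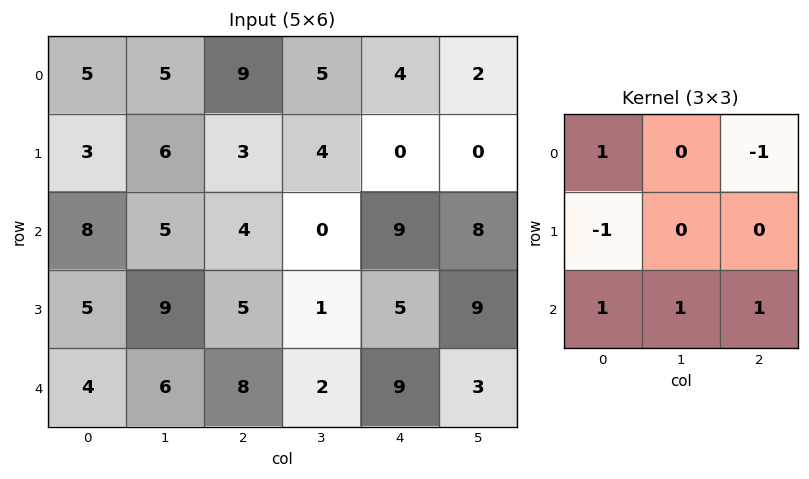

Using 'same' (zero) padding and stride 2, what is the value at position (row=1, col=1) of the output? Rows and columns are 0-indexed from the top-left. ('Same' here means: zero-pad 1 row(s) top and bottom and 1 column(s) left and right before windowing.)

12

The receptive field on the zero-padded input at this output position is [6 3 4 / 5 4 0 / 9 5 1]. Elementwise product with the kernel and sum: 6·1 + 4·-1 + 5·-1 + 9·1 + 5·1 + 1·1.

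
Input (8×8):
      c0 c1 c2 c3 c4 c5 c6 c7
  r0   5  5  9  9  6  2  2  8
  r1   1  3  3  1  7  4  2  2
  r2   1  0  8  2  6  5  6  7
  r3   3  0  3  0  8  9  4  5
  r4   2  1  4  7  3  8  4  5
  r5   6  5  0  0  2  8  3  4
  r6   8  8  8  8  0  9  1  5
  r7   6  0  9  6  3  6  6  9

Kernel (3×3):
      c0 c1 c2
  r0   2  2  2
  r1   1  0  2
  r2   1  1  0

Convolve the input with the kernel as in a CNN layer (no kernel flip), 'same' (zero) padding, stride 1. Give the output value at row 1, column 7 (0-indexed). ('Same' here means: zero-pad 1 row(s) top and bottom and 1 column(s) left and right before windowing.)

35

The receptive field on the zero-padded input at this output position is [2 8 0 / 2 2 0 / 6 7 0]. Elementwise product with the kernel and sum: 2·2 + 8·2 + 0·2 + 2·1 + 0·2 + 6·1 + 7·1.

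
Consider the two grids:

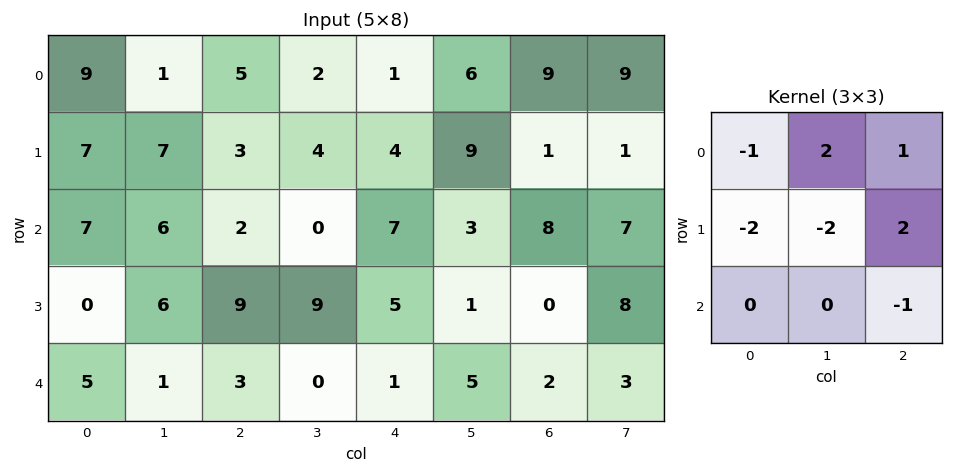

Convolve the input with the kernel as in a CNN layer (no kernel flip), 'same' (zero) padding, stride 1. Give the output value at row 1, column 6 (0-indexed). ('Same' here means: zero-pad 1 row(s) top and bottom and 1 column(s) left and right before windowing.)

The receptive field on the zero-padded input at this output position is [6 9 9 / 9 1 1 / 3 8 7]. Elementwise product with the kernel and sum: 6·-1 + 9·2 + 9·1 + 9·-2 + 1·-2 + 1·2 + 7·-1.

-4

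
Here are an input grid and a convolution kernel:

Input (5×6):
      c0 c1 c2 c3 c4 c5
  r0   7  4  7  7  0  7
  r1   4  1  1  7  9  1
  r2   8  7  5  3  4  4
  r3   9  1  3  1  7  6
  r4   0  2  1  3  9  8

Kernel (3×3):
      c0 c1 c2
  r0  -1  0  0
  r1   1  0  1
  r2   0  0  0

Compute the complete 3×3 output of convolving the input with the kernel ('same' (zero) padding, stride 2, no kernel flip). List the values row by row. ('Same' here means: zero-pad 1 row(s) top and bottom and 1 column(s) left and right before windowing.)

Output[0,0]: The receptive field on the zero-padded input at this output position is [0 0 0 / 0 7 4 / 0 4 1]. Elementwise product with the kernel and sum: 0·-1 + 0·1 + 4·1.
Output[0,1]: The receptive field on the zero-padded input at this output position is [0 0 0 / 4 7 7 / 1 1 7]. Elementwise product with the kernel and sum: 0·-1 + 4·1 + 7·1.

4 11 14
7 9 0
2 4 10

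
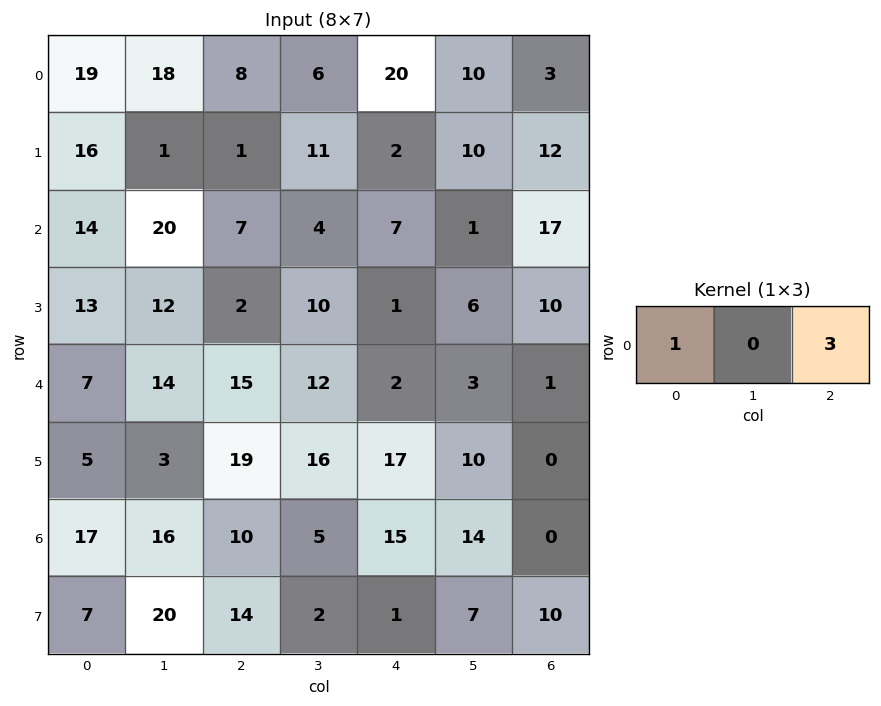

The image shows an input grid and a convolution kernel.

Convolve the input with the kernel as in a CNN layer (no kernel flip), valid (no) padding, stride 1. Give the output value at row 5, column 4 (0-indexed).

17

The receptive field on the input at this output position is [17 10 0]. Elementwise product with the kernel and sum: 17·1 + 0·3.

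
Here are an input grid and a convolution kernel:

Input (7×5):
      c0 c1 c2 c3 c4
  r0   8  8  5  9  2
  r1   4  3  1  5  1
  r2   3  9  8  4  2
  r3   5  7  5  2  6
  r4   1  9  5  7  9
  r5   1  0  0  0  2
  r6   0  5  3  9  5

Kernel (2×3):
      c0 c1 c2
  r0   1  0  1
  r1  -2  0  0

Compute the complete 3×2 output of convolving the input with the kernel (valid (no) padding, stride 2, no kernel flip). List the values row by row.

Output[0,0]: The receptive field on the input at this output position is [8 8 5 / 4 3 1]. Elementwise product with the kernel and sum: 8·1 + 5·1 + 4·-2.

5 5
1 0
4 14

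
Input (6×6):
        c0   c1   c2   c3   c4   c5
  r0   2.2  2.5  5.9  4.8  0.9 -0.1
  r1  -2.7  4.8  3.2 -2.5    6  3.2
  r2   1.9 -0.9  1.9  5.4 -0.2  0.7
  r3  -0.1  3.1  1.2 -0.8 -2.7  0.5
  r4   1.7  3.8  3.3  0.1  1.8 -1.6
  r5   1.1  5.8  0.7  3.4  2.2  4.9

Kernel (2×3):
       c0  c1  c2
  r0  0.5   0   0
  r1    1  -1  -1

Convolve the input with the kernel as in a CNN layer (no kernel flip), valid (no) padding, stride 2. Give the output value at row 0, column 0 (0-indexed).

The receptive field on the input at this output position is [2.2 2.5 5.9 / -2.7 4.8 3.2]. Elementwise product with the kernel and sum: 2.2·0.5 + -2.7·1 + 4.8·-1 + 3.2·-1.

-9.6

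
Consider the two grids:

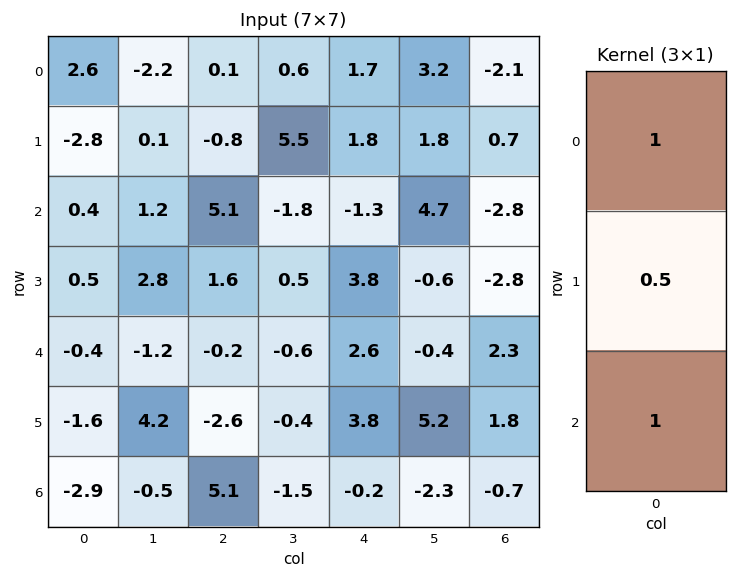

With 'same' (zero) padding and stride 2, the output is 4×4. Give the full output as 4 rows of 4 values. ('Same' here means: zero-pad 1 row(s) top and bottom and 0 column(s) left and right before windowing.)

-1.5 -0.75 2.65 -0.35
-2.1 3.35 4.95 -3.5
-1.3 -1.1 8.9 0.15
-3.05 -0.05 3.7 1.45

Output[0,0]: The receptive field on the zero-padded input at this output position is [0 / 2.6 / -2.8]. Elementwise product with the kernel and sum: 0·1 + 2.6·0.5 + -2.8·1.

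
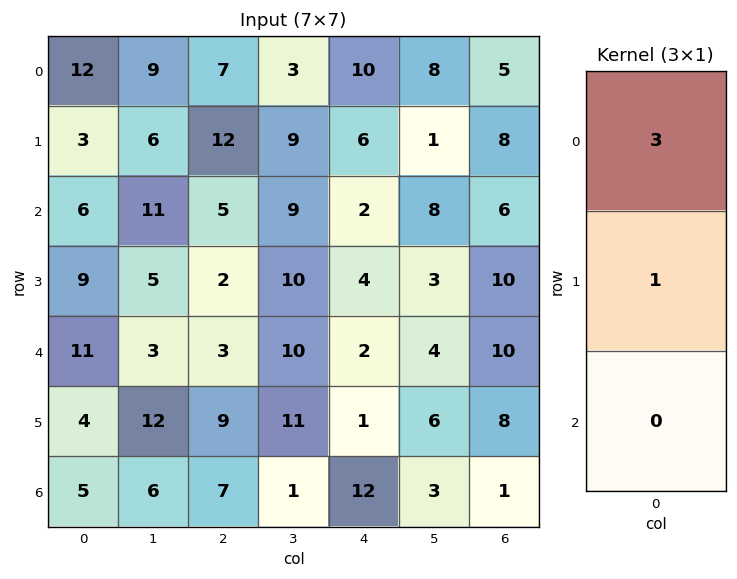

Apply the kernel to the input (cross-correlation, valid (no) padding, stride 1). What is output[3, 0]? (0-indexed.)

38

The receptive field on the input at this output position is [9 / 11 / 4]. Elementwise product with the kernel and sum: 9·3 + 11·1.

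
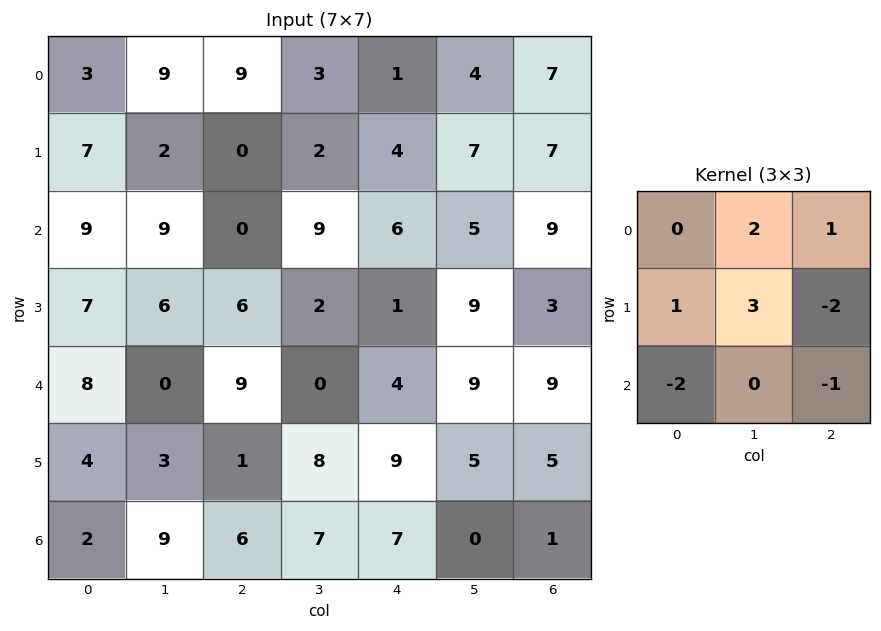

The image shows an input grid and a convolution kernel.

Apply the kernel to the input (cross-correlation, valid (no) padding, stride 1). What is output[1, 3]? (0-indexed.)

The receptive field on the input at this output position is [2 4 7 / 9 6 5 / 2 1 9]. Elementwise product with the kernel and sum: 4·2 + 7·1 + 9·1 + 6·3 + 5·-2 + 2·-2 + 9·-1.

19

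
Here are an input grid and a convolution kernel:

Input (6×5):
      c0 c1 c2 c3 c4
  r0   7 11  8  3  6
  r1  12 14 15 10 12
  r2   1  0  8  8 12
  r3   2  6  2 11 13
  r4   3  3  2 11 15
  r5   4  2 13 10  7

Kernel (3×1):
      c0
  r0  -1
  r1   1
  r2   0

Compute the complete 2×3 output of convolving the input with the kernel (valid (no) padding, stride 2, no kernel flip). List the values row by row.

5 7 6
1 -6 1

Output[0,0]: The receptive field on the input at this output position is [7 / 12 / 1]. Elementwise product with the kernel and sum: 7·-1 + 12·1.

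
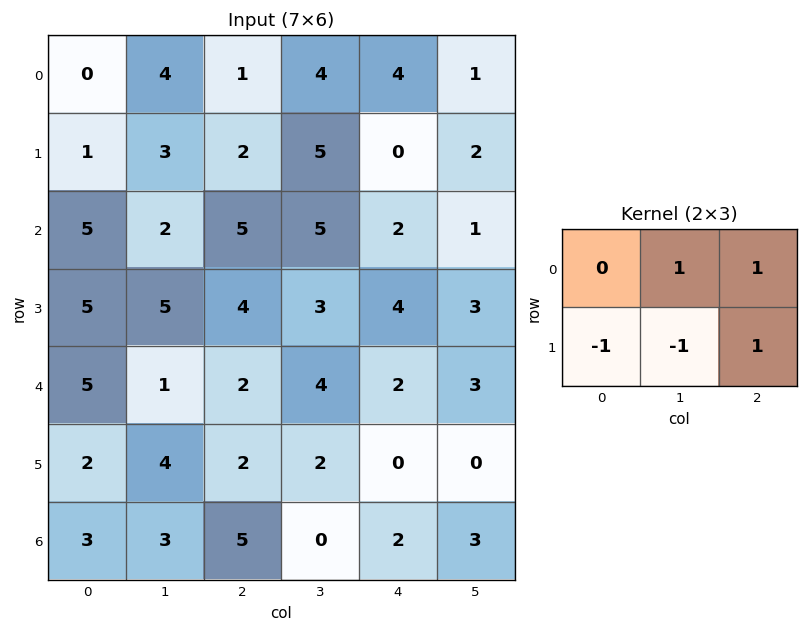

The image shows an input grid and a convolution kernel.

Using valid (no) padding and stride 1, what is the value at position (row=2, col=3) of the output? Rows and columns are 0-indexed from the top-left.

-1

The receptive field on the input at this output position is [5 2 1 / 3 4 3]. Elementwise product with the kernel and sum: 2·1 + 1·1 + 3·-1 + 4·-1 + 3·1.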